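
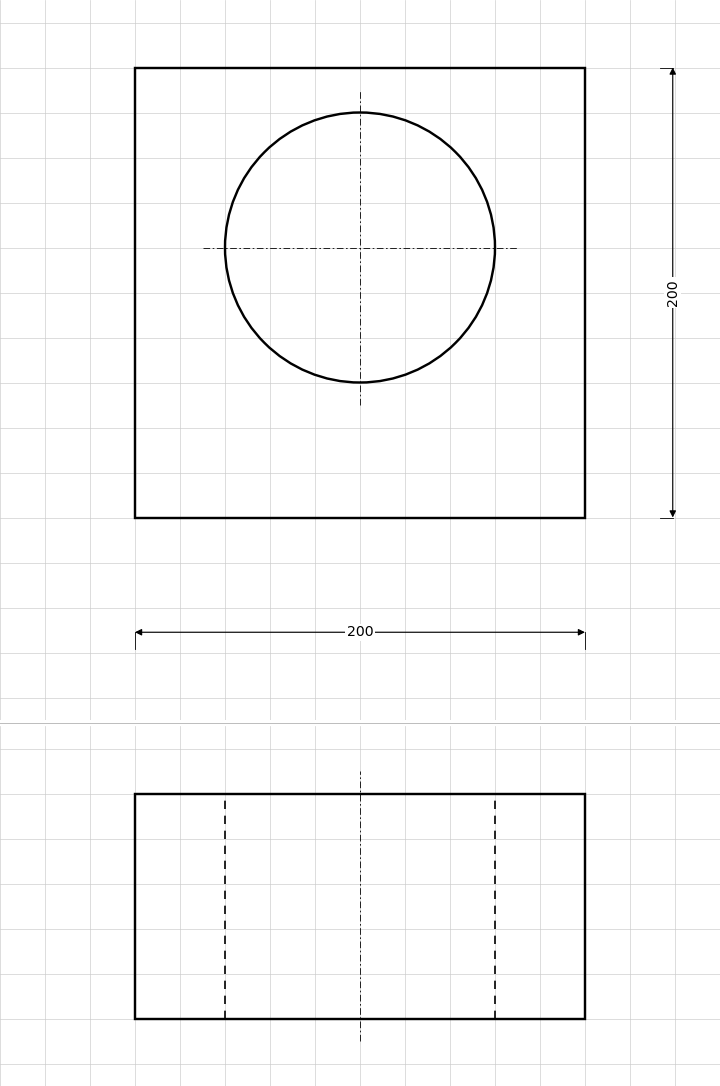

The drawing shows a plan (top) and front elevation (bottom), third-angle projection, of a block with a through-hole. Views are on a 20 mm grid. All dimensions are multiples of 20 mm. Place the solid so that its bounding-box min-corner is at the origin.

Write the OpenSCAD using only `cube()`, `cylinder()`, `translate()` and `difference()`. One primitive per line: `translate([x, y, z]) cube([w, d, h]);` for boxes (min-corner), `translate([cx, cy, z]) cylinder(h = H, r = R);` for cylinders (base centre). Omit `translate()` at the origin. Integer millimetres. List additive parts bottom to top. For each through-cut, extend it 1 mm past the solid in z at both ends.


difference() {
  cube([200, 200, 100]);
  translate([100, 120, -1]) cylinder(h = 102, r = 60);
}


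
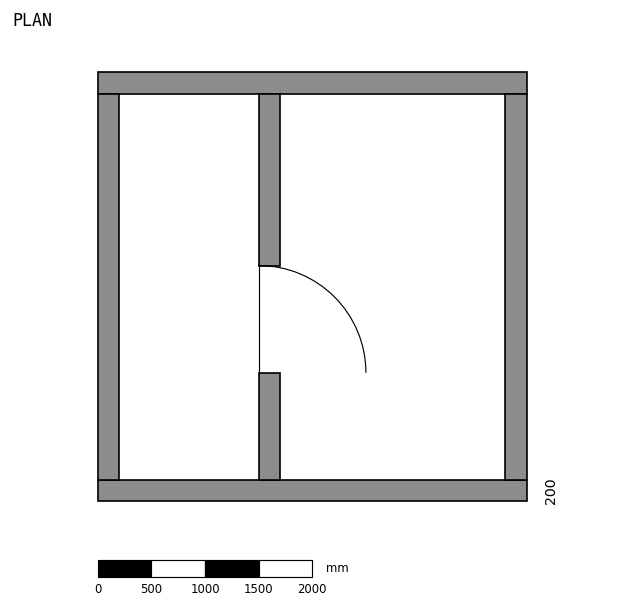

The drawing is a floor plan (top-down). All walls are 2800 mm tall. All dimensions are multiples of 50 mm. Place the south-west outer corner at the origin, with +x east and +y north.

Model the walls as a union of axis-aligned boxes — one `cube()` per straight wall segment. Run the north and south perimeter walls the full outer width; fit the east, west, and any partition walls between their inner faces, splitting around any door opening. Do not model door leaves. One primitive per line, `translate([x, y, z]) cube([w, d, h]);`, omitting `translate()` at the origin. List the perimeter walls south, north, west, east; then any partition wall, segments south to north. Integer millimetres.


cube([4000, 200, 2800]);
translate([0, 3800, 0]) cube([4000, 200, 2800]);
translate([0, 200, 0]) cube([200, 3600, 2800]);
translate([3800, 200, 0]) cube([200, 3600, 2800]);
translate([1500, 200, 0]) cube([200, 1000, 2800]);
translate([1500, 2200, 0]) cube([200, 1600, 2800]);


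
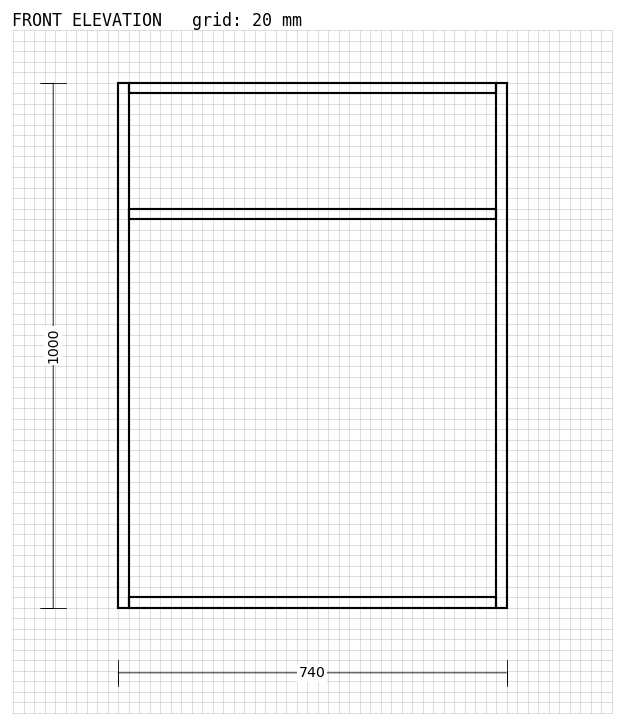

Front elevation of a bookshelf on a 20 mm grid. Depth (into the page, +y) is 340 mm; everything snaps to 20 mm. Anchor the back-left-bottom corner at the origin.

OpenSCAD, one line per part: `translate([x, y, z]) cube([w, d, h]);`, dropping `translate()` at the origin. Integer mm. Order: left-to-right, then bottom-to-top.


cube([20, 340, 1000]);
translate([20, 0, 0]) cube([700, 340, 20]);
translate([20, 0, 740]) cube([700, 340, 20]);
translate([20, 0, 980]) cube([700, 340, 20]);
translate([720, 0, 0]) cube([20, 340, 1000]);


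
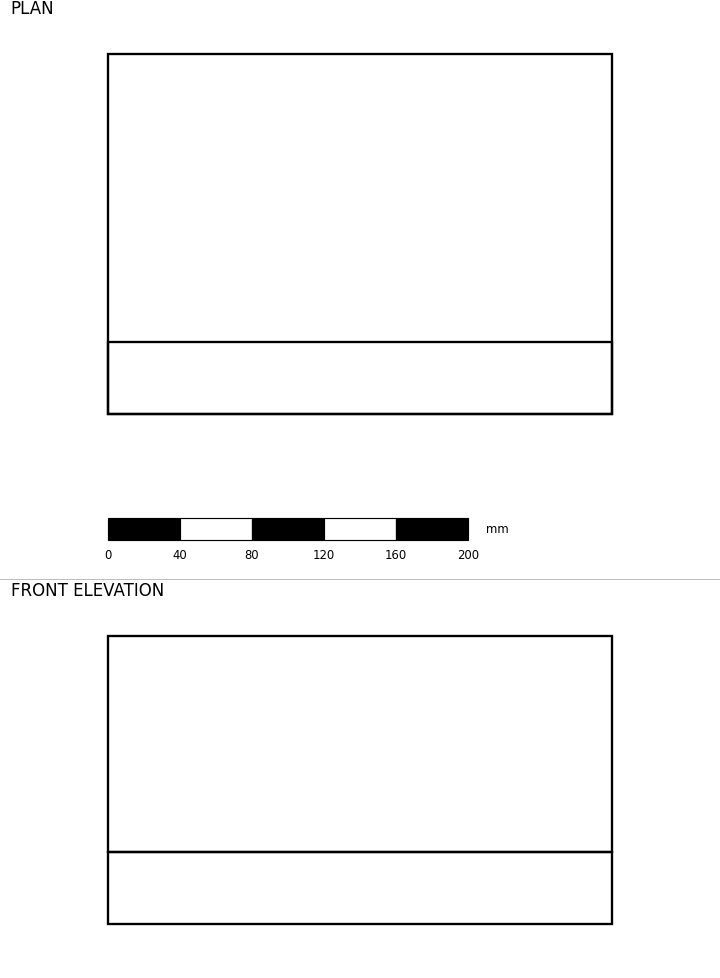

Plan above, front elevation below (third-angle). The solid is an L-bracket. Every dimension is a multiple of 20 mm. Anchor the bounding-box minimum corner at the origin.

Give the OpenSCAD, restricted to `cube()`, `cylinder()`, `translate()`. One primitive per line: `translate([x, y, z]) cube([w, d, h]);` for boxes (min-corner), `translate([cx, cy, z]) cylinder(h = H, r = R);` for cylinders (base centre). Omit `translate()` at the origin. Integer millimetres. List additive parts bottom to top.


cube([280, 200, 40]);
translate([0, 0, 40]) cube([280, 40, 120]);


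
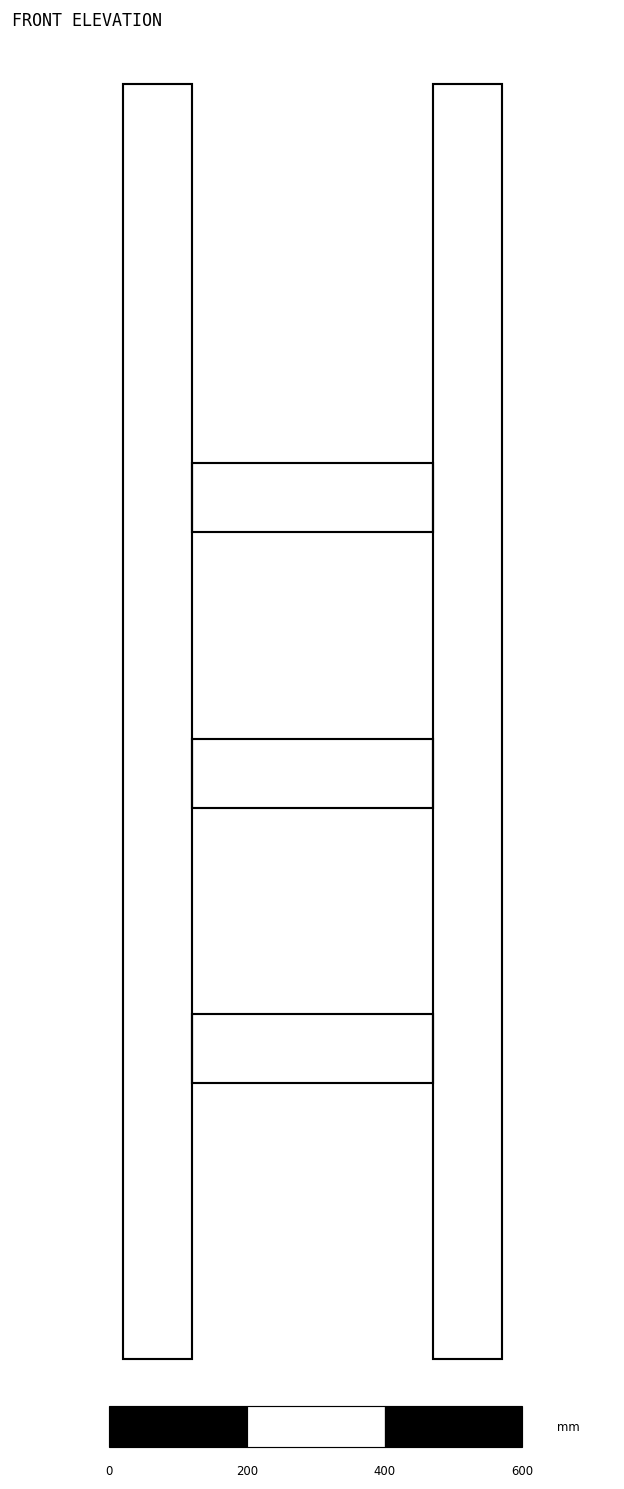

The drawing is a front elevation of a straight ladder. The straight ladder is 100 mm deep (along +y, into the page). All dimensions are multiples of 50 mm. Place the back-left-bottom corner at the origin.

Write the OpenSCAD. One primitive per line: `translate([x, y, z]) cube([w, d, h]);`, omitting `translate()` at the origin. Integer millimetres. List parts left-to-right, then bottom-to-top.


cube([100, 100, 1850]);
translate([100, 0, 400]) cube([350, 100, 100]);
translate([100, 0, 800]) cube([350, 100, 100]);
translate([100, 0, 1200]) cube([350, 100, 100]);
translate([450, 0, 0]) cube([100, 100, 1850]);


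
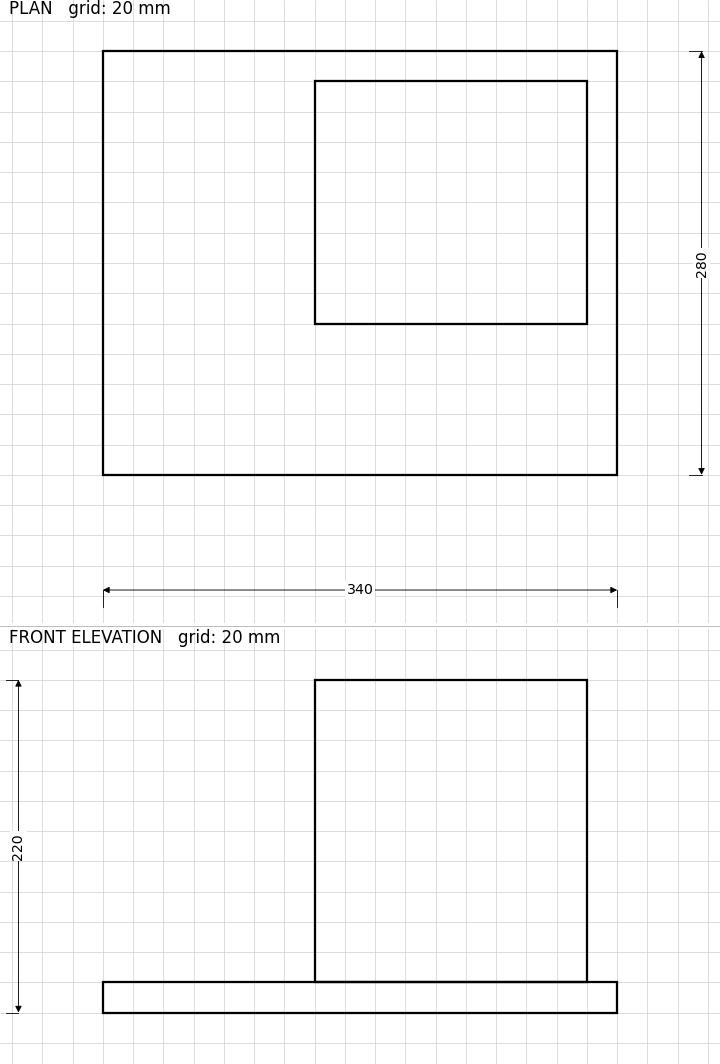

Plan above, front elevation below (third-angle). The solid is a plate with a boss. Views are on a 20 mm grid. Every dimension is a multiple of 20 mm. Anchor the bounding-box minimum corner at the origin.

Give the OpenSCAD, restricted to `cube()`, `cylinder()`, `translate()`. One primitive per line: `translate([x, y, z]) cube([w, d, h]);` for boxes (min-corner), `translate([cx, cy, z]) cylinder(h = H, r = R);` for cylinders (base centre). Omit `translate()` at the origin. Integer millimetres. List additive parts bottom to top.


cube([340, 280, 20]);
translate([140, 100, 20]) cube([180, 160, 200]);


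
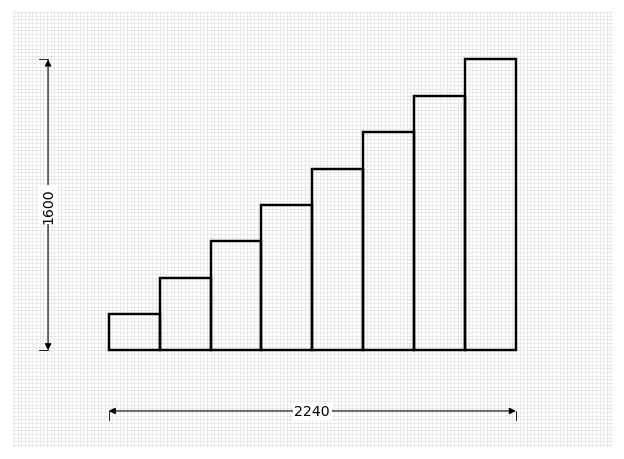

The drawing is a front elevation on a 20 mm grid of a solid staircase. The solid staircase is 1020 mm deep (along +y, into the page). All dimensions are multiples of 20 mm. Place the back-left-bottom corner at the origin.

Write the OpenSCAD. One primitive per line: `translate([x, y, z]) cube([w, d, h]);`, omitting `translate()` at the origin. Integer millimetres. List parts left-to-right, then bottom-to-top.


cube([280, 1020, 200]);
translate([280, 0, 0]) cube([280, 1020, 400]);
translate([560, 0, 0]) cube([280, 1020, 600]);
translate([840, 0, 0]) cube([280, 1020, 800]);
translate([1120, 0, 0]) cube([280, 1020, 1000]);
translate([1400, 0, 0]) cube([280, 1020, 1200]);
translate([1680, 0, 0]) cube([280, 1020, 1400]);
translate([1960, 0, 0]) cube([280, 1020, 1600]);


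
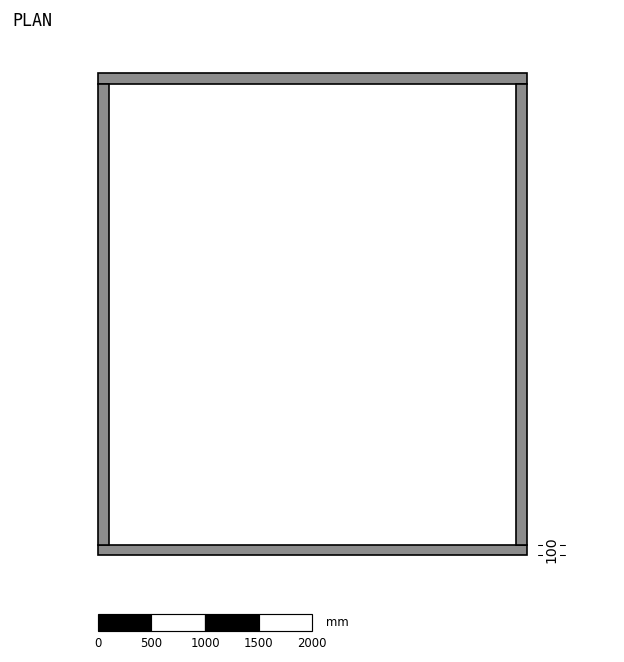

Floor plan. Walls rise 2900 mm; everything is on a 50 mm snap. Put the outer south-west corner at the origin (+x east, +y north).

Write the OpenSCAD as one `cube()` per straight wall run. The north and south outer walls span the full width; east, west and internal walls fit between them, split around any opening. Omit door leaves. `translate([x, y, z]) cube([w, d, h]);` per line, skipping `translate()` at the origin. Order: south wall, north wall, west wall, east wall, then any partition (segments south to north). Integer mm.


cube([4000, 100, 2900]);
translate([0, 4400, 0]) cube([4000, 100, 2900]);
translate([0, 100, 0]) cube([100, 4300, 2900]);
translate([3900, 100, 0]) cube([100, 4300, 2900]);


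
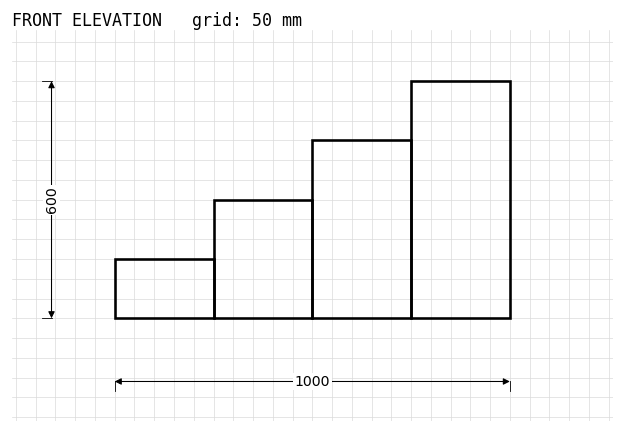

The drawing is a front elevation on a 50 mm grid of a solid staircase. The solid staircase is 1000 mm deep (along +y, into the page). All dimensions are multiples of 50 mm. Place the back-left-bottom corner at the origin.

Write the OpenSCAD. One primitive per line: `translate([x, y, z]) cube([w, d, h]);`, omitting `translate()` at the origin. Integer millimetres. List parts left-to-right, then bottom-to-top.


cube([250, 1000, 150]);
translate([250, 0, 0]) cube([250, 1000, 300]);
translate([500, 0, 0]) cube([250, 1000, 450]);
translate([750, 0, 0]) cube([250, 1000, 600]);


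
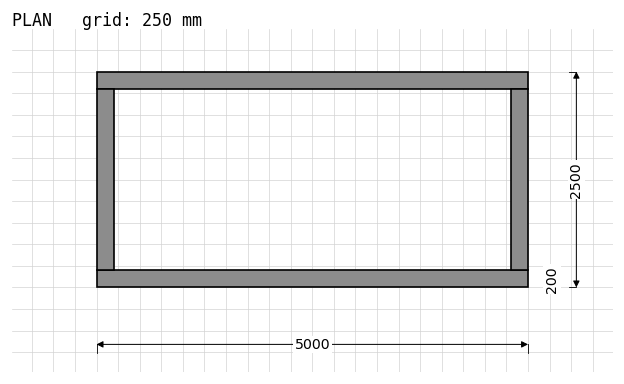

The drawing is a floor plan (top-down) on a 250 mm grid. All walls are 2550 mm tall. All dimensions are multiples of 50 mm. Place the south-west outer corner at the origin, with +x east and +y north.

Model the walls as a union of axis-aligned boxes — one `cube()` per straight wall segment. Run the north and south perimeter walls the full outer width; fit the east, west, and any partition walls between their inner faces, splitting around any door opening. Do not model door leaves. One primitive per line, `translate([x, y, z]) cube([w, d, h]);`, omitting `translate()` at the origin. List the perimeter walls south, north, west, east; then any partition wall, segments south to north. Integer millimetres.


cube([5000, 200, 2550]);
translate([0, 2300, 0]) cube([5000, 200, 2550]);
translate([0, 200, 0]) cube([200, 2100, 2550]);
translate([4800, 200, 0]) cube([200, 2100, 2550]);


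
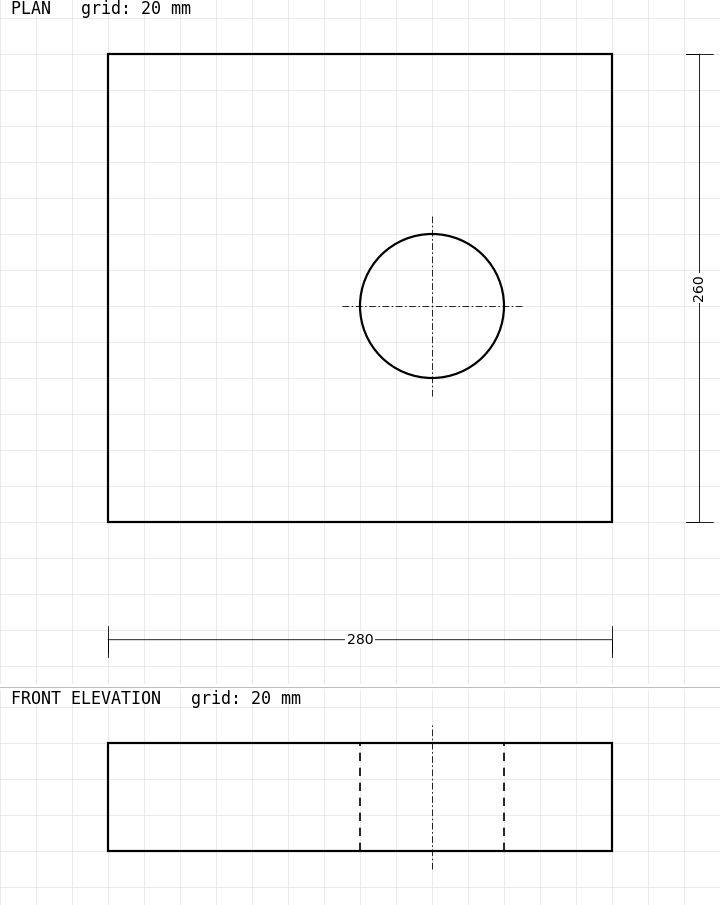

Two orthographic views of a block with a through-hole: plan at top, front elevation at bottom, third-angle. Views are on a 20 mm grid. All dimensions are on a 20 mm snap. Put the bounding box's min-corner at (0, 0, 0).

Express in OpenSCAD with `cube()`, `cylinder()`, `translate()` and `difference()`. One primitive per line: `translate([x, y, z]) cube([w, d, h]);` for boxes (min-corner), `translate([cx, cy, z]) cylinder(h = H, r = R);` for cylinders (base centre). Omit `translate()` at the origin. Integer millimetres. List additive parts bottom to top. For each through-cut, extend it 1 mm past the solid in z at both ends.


difference() {
  cube([280, 260, 60]);
  translate([180, 120, -1]) cylinder(h = 62, r = 40);
}


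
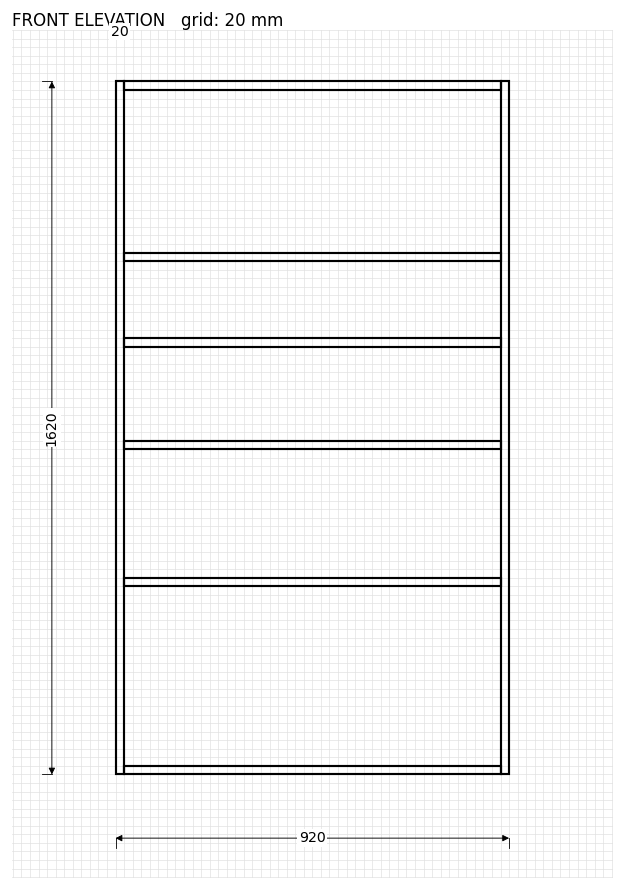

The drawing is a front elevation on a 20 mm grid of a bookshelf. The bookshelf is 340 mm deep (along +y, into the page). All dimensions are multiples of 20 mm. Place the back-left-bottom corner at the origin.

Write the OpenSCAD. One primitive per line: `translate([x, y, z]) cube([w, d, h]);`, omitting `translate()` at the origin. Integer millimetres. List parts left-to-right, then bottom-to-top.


cube([20, 340, 1620]);
translate([20, 0, 0]) cube([880, 340, 20]);
translate([20, 0, 440]) cube([880, 340, 20]);
translate([20, 0, 760]) cube([880, 340, 20]);
translate([20, 0, 1000]) cube([880, 340, 20]);
translate([20, 0, 1200]) cube([880, 340, 20]);
translate([20, 0, 1600]) cube([880, 340, 20]);
translate([900, 0, 0]) cube([20, 340, 1620]);


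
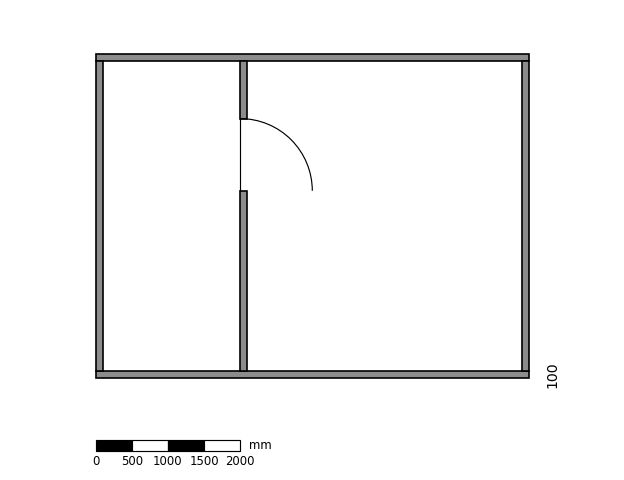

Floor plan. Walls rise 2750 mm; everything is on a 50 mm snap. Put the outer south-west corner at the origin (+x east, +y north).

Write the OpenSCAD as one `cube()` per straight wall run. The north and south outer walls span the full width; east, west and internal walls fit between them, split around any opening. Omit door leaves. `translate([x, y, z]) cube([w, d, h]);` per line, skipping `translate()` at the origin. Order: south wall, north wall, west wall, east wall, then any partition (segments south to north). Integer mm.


cube([6000, 100, 2750]);
translate([0, 4400, 0]) cube([6000, 100, 2750]);
translate([0, 100, 0]) cube([100, 4300, 2750]);
translate([5900, 100, 0]) cube([100, 4300, 2750]);
translate([2000, 100, 0]) cube([100, 2500, 2750]);
translate([2000, 3600, 0]) cube([100, 800, 2750]);


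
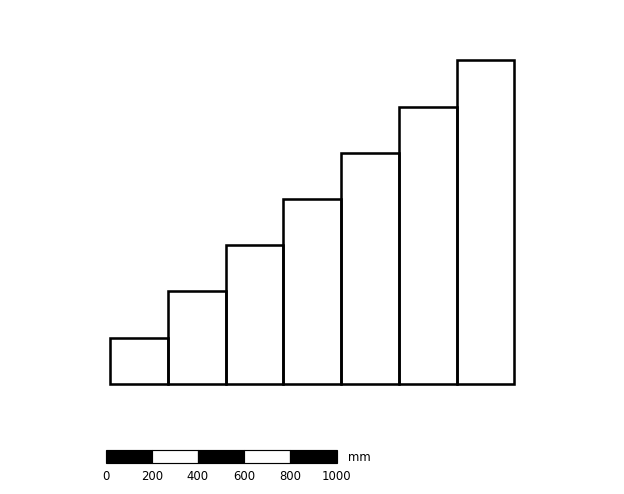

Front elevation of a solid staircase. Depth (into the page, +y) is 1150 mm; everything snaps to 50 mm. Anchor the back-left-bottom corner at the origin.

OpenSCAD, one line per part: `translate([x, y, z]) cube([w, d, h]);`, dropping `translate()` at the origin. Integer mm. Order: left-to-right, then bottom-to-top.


cube([250, 1150, 200]);
translate([250, 0, 0]) cube([250, 1150, 400]);
translate([500, 0, 0]) cube([250, 1150, 600]);
translate([750, 0, 0]) cube([250, 1150, 800]);
translate([1000, 0, 0]) cube([250, 1150, 1000]);
translate([1250, 0, 0]) cube([250, 1150, 1200]);
translate([1500, 0, 0]) cube([250, 1150, 1400]);


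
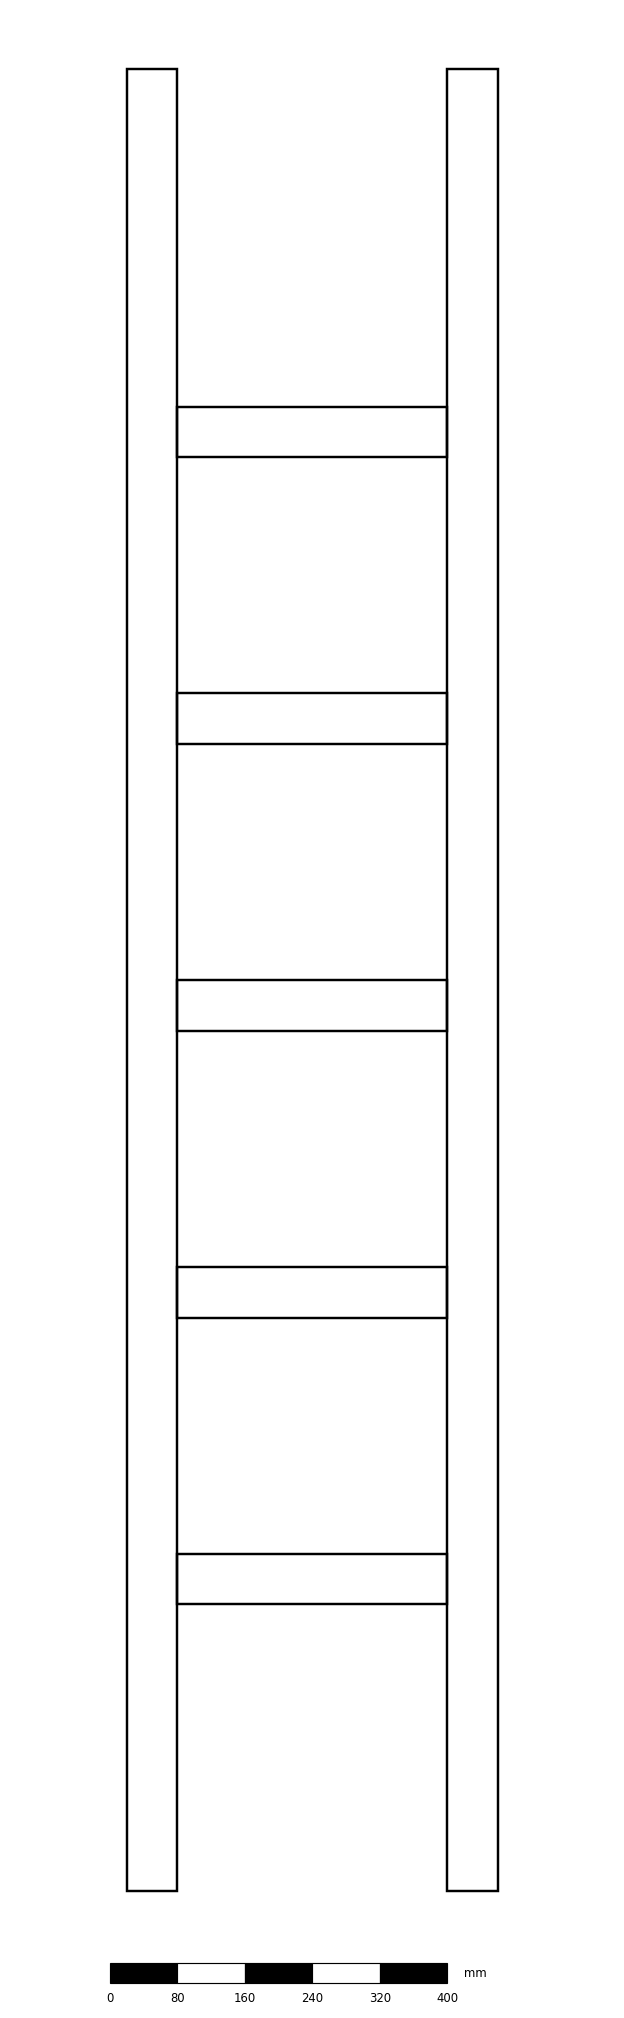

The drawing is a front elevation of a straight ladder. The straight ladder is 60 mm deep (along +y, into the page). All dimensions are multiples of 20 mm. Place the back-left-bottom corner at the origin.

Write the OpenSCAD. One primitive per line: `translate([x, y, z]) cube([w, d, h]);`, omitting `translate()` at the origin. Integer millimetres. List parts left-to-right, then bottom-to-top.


cube([60, 60, 2160]);
translate([60, 0, 340]) cube([320, 60, 60]);
translate([60, 0, 680]) cube([320, 60, 60]);
translate([60, 0, 1020]) cube([320, 60, 60]);
translate([60, 0, 1360]) cube([320, 60, 60]);
translate([60, 0, 1700]) cube([320, 60, 60]);
translate([380, 0, 0]) cube([60, 60, 2160]);


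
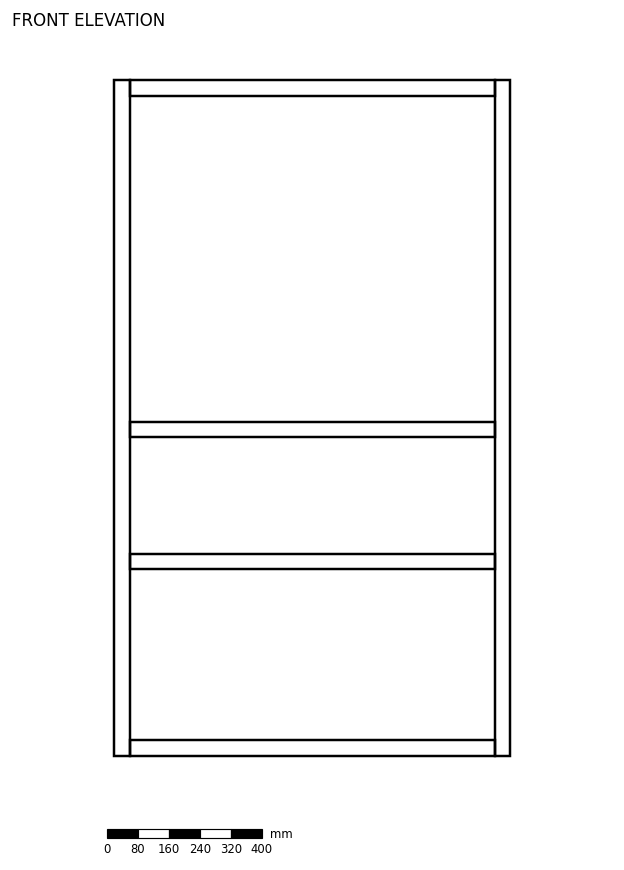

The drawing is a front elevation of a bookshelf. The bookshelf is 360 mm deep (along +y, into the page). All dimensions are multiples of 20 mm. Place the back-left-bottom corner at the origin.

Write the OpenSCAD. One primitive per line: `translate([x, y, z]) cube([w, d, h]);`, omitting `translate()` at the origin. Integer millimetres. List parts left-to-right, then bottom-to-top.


cube([40, 360, 1740]);
translate([40, 0, 0]) cube([940, 360, 40]);
translate([40, 0, 480]) cube([940, 360, 40]);
translate([40, 0, 820]) cube([940, 360, 40]);
translate([40, 0, 1700]) cube([940, 360, 40]);
translate([980, 0, 0]) cube([40, 360, 1740]);


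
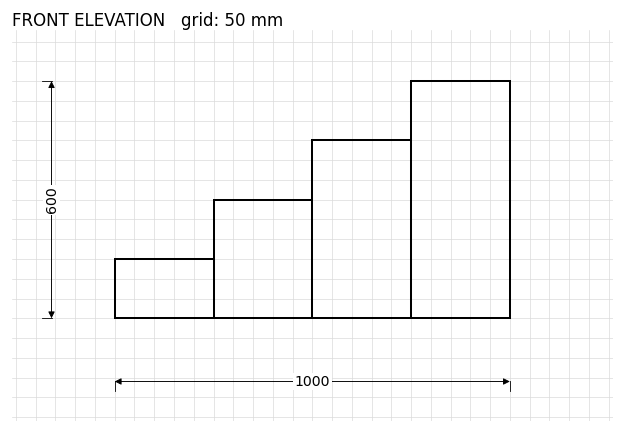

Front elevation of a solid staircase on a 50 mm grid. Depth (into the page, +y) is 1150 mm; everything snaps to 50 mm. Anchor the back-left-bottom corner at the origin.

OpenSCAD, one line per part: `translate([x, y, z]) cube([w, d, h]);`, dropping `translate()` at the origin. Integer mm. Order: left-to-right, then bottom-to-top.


cube([250, 1150, 150]);
translate([250, 0, 0]) cube([250, 1150, 300]);
translate([500, 0, 0]) cube([250, 1150, 450]);
translate([750, 0, 0]) cube([250, 1150, 600]);


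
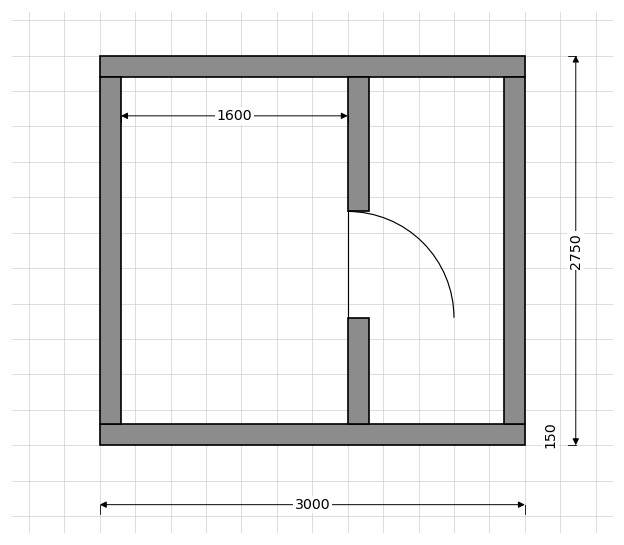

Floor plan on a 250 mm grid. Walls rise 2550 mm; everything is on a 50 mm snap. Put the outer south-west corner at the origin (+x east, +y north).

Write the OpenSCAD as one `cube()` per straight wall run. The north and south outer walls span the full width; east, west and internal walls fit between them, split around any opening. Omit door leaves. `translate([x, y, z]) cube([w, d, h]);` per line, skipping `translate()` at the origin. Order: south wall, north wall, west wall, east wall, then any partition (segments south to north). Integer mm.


cube([3000, 150, 2550]);
translate([0, 2600, 0]) cube([3000, 150, 2550]);
translate([0, 150, 0]) cube([150, 2450, 2550]);
translate([2850, 150, 0]) cube([150, 2450, 2550]);
translate([1750, 150, 0]) cube([150, 750, 2550]);
translate([1750, 1650, 0]) cube([150, 950, 2550]);


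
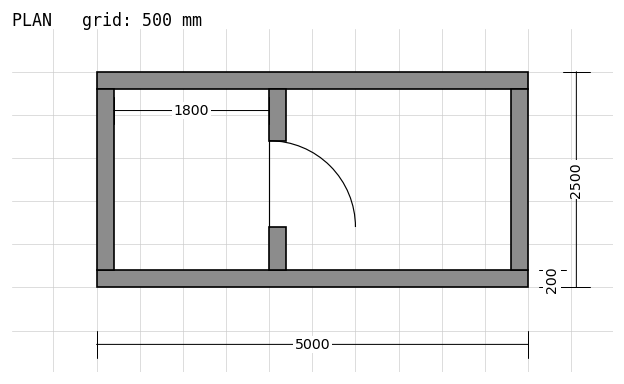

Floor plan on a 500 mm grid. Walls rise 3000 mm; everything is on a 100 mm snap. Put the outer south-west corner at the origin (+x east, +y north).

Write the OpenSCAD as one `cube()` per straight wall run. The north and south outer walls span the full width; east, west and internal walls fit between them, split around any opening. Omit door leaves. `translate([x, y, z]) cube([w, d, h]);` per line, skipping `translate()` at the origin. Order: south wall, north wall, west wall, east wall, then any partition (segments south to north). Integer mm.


cube([5000, 200, 3000]);
translate([0, 2300, 0]) cube([5000, 200, 3000]);
translate([0, 200, 0]) cube([200, 2100, 3000]);
translate([4800, 200, 0]) cube([200, 2100, 3000]);
translate([2000, 200, 0]) cube([200, 500, 3000]);
translate([2000, 1700, 0]) cube([200, 600, 3000]);


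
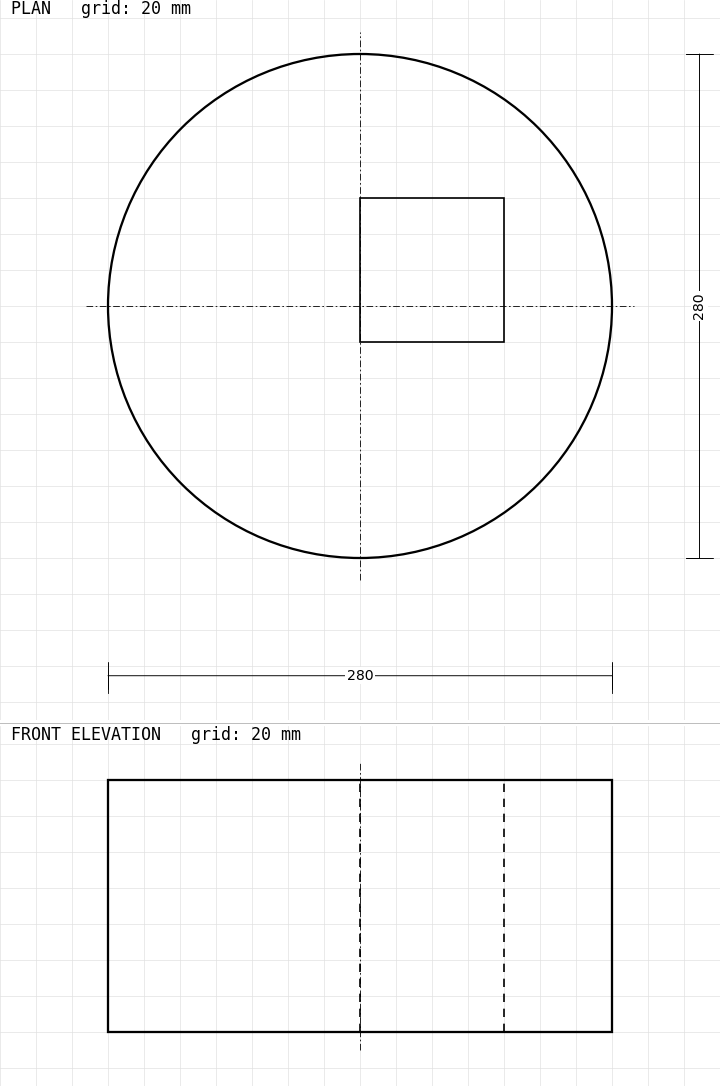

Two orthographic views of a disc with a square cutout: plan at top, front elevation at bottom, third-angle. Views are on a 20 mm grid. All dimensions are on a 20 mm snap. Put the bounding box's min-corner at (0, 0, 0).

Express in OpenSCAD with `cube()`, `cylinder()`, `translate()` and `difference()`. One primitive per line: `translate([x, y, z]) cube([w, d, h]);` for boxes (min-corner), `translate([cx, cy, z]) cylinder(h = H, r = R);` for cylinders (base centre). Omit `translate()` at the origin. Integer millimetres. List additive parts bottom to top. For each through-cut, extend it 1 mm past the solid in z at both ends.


difference() {
  translate([140, 140, 0]) cylinder(h = 140, r = 140);
  translate([140, 120, -1]) cube([80, 80, 142]);
}


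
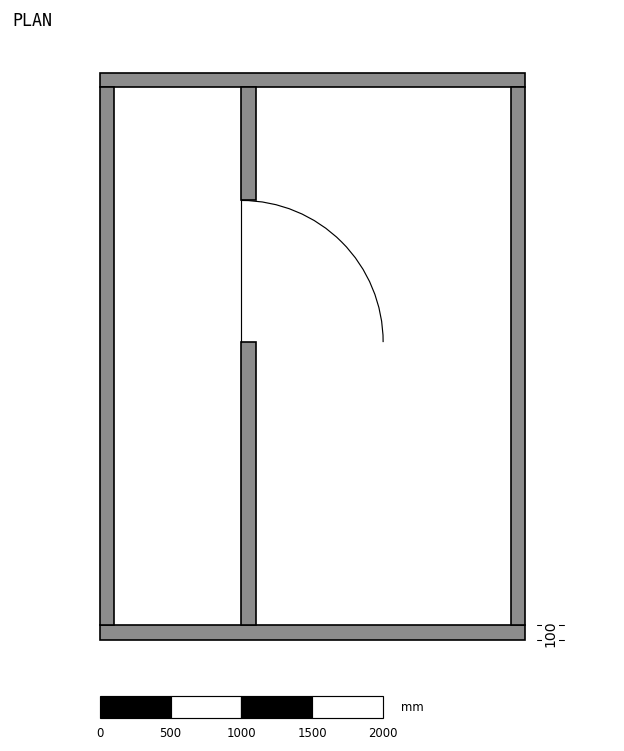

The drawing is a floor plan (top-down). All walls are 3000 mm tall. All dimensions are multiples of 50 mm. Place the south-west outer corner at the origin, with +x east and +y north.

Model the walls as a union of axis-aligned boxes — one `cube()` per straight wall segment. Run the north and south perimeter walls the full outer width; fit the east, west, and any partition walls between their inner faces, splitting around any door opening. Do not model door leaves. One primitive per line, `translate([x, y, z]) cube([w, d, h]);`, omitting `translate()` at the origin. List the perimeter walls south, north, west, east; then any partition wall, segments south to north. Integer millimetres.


cube([3000, 100, 3000]);
translate([0, 3900, 0]) cube([3000, 100, 3000]);
translate([0, 100, 0]) cube([100, 3800, 3000]);
translate([2900, 100, 0]) cube([100, 3800, 3000]);
translate([1000, 100, 0]) cube([100, 2000, 3000]);
translate([1000, 3100, 0]) cube([100, 800, 3000]);


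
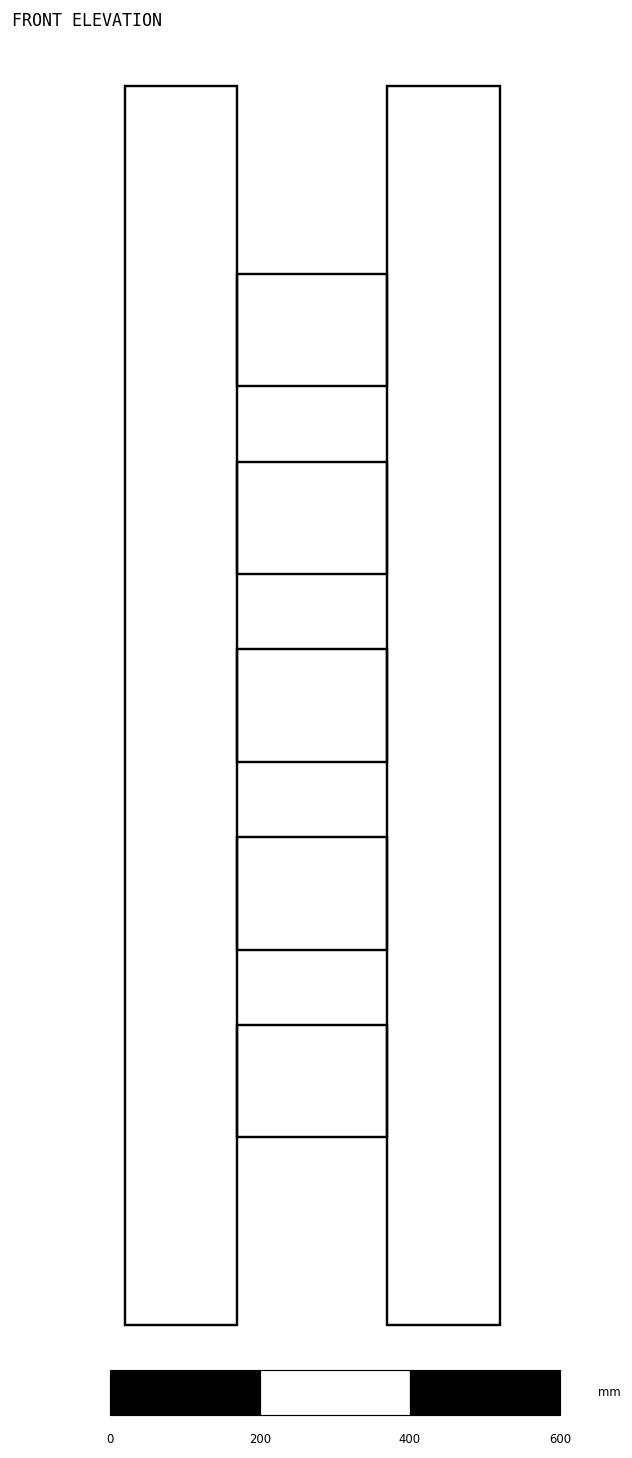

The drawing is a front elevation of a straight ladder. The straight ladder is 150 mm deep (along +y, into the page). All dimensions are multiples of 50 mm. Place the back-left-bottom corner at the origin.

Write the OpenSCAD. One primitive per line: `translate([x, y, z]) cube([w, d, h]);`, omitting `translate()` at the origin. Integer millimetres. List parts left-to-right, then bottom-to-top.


cube([150, 150, 1650]);
translate([150, 0, 250]) cube([200, 150, 150]);
translate([150, 0, 500]) cube([200, 150, 150]);
translate([150, 0, 750]) cube([200, 150, 150]);
translate([150, 0, 1000]) cube([200, 150, 150]);
translate([150, 0, 1250]) cube([200, 150, 150]);
translate([350, 0, 0]) cube([150, 150, 1650]);


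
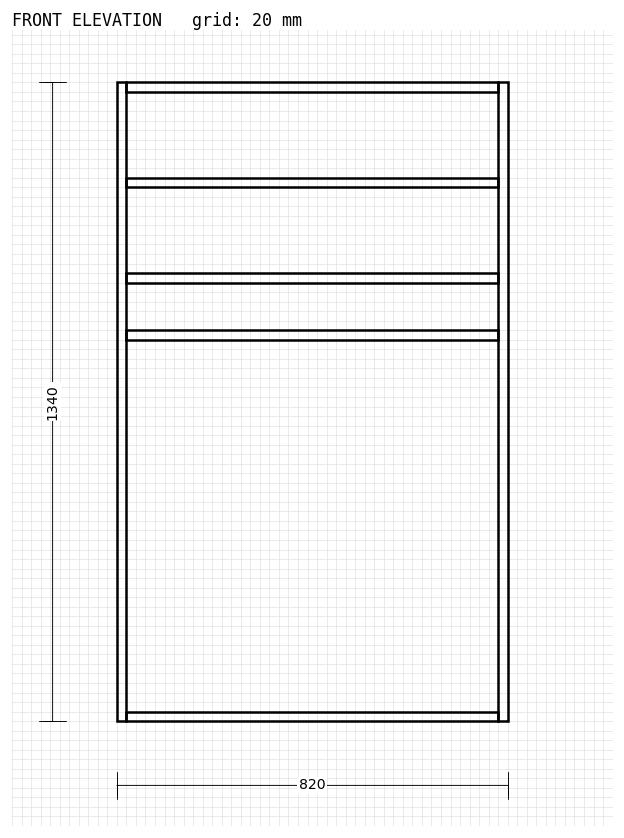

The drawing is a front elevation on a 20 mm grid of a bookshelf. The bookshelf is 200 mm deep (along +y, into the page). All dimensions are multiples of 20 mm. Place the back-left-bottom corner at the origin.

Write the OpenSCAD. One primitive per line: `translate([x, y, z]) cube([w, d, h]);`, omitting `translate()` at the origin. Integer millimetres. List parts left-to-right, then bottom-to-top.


cube([20, 200, 1340]);
translate([20, 0, 0]) cube([780, 200, 20]);
translate([20, 0, 800]) cube([780, 200, 20]);
translate([20, 0, 920]) cube([780, 200, 20]);
translate([20, 0, 1120]) cube([780, 200, 20]);
translate([20, 0, 1320]) cube([780, 200, 20]);
translate([800, 0, 0]) cube([20, 200, 1340]);


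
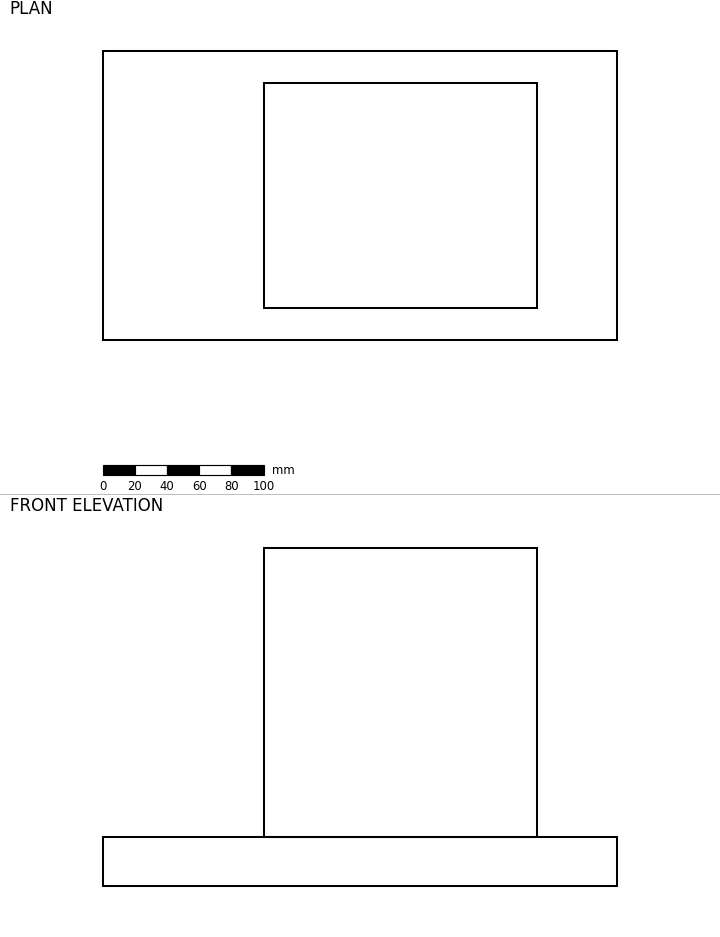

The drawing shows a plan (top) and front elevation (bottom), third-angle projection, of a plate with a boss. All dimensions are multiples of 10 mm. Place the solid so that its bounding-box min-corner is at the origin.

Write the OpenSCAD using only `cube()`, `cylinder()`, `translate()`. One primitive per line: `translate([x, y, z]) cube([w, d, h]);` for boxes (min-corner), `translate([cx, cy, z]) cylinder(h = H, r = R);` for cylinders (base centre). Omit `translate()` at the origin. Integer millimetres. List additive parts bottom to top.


cube([320, 180, 30]);
translate([100, 20, 30]) cube([170, 140, 180]);


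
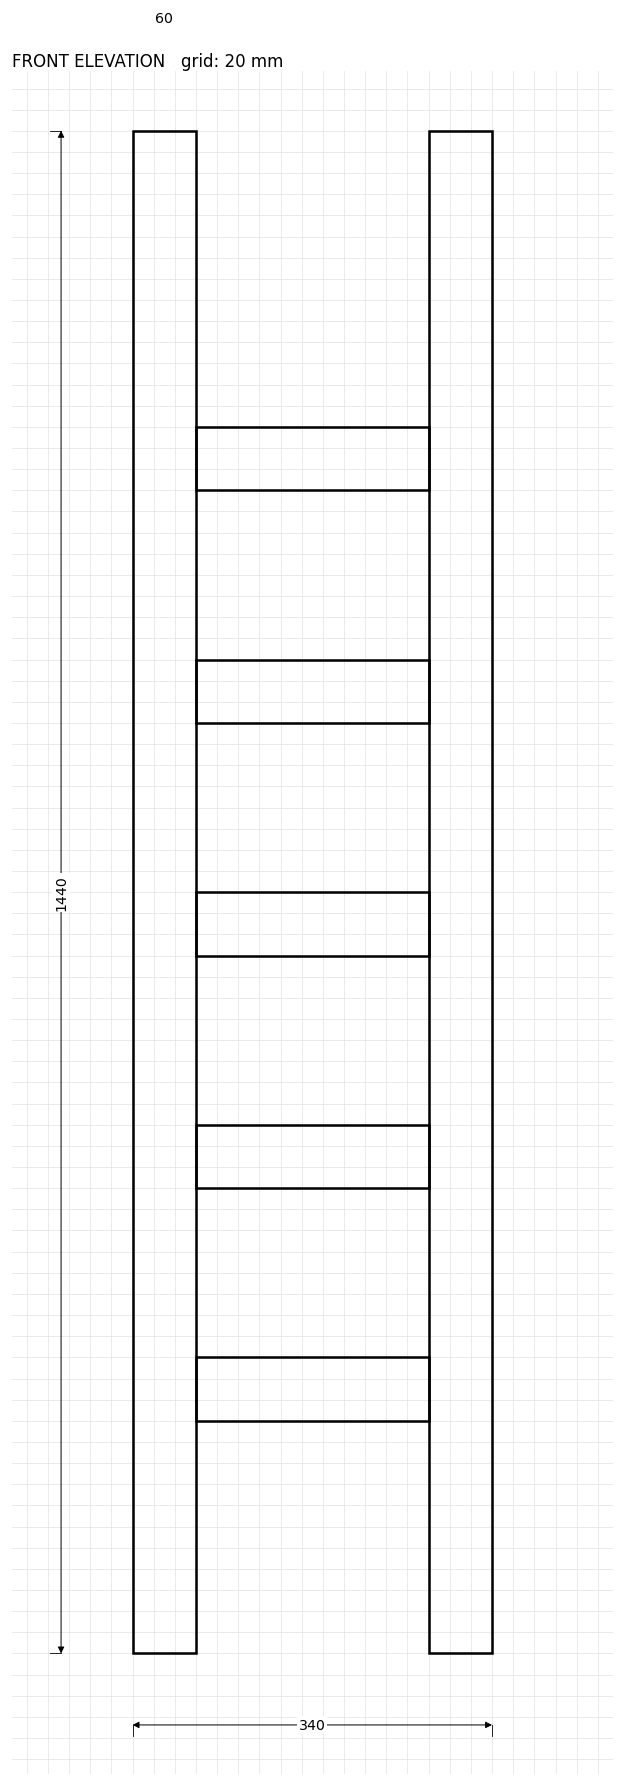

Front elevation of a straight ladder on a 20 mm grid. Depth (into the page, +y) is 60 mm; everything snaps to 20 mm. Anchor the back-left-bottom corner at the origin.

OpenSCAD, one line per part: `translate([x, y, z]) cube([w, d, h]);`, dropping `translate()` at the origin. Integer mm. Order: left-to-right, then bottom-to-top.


cube([60, 60, 1440]);
translate([60, 0, 220]) cube([220, 60, 60]);
translate([60, 0, 440]) cube([220, 60, 60]);
translate([60, 0, 660]) cube([220, 60, 60]);
translate([60, 0, 880]) cube([220, 60, 60]);
translate([60, 0, 1100]) cube([220, 60, 60]);
translate([280, 0, 0]) cube([60, 60, 1440]);


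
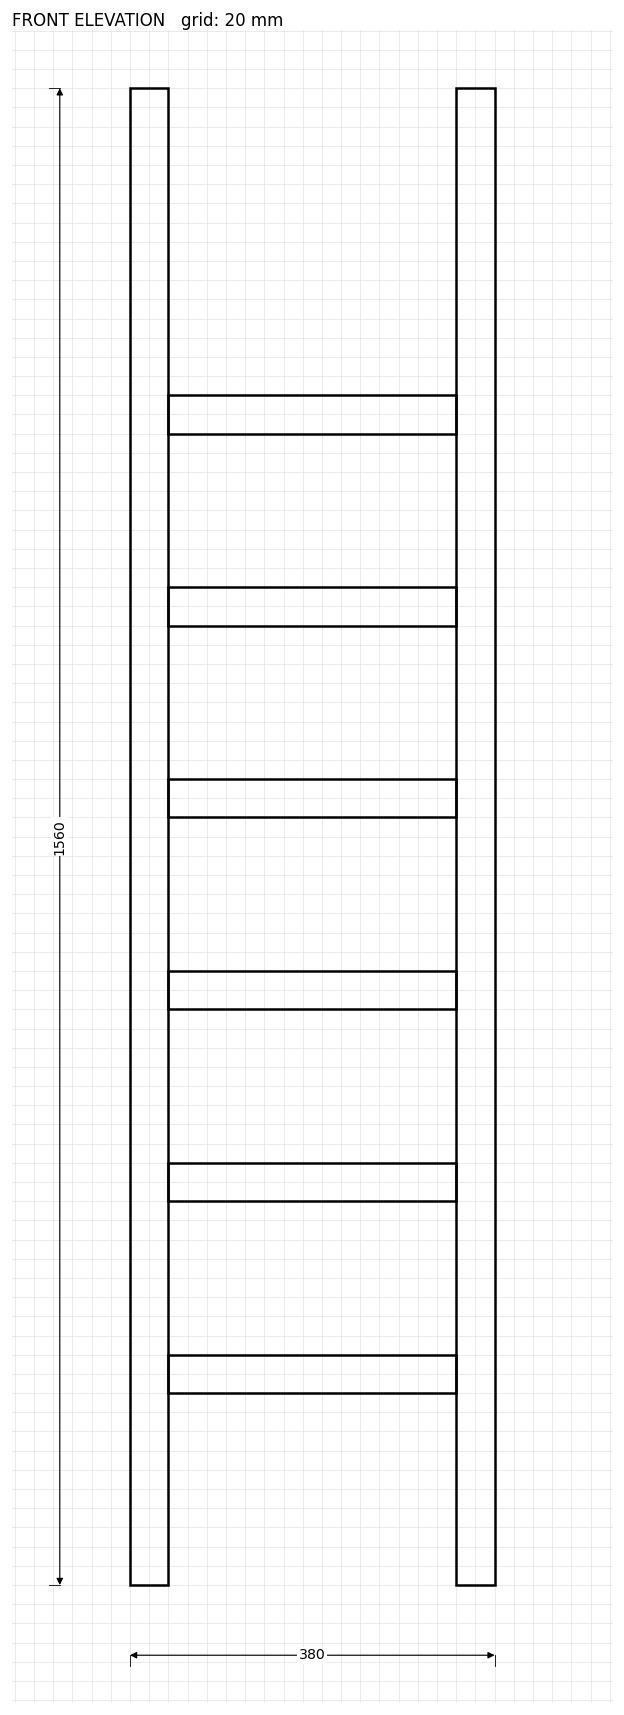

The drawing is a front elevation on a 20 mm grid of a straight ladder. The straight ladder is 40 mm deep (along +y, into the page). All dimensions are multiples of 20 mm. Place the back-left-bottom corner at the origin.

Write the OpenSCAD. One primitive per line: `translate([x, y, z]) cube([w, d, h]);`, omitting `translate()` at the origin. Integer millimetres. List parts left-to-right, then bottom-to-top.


cube([40, 40, 1560]);
translate([40, 0, 200]) cube([300, 40, 40]);
translate([40, 0, 400]) cube([300, 40, 40]);
translate([40, 0, 600]) cube([300, 40, 40]);
translate([40, 0, 800]) cube([300, 40, 40]);
translate([40, 0, 1000]) cube([300, 40, 40]);
translate([40, 0, 1200]) cube([300, 40, 40]);
translate([340, 0, 0]) cube([40, 40, 1560]);


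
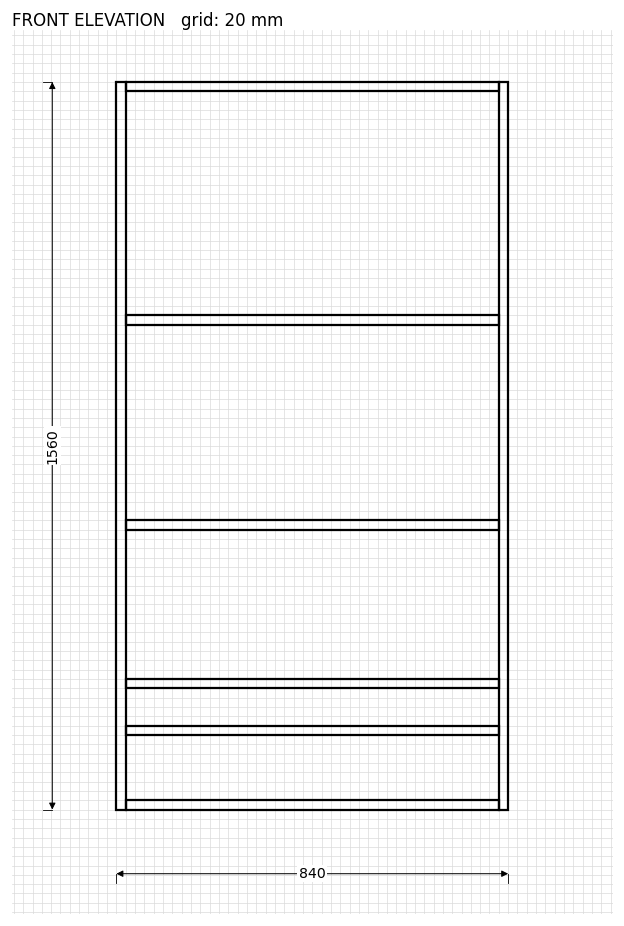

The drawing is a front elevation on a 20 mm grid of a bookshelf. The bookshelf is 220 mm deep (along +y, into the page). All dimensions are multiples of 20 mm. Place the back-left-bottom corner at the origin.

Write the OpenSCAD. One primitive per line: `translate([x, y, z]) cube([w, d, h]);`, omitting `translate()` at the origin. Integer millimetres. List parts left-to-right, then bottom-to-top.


cube([20, 220, 1560]);
translate([20, 0, 0]) cube([800, 220, 20]);
translate([20, 0, 160]) cube([800, 220, 20]);
translate([20, 0, 260]) cube([800, 220, 20]);
translate([20, 0, 600]) cube([800, 220, 20]);
translate([20, 0, 1040]) cube([800, 220, 20]);
translate([20, 0, 1540]) cube([800, 220, 20]);
translate([820, 0, 0]) cube([20, 220, 1560]);


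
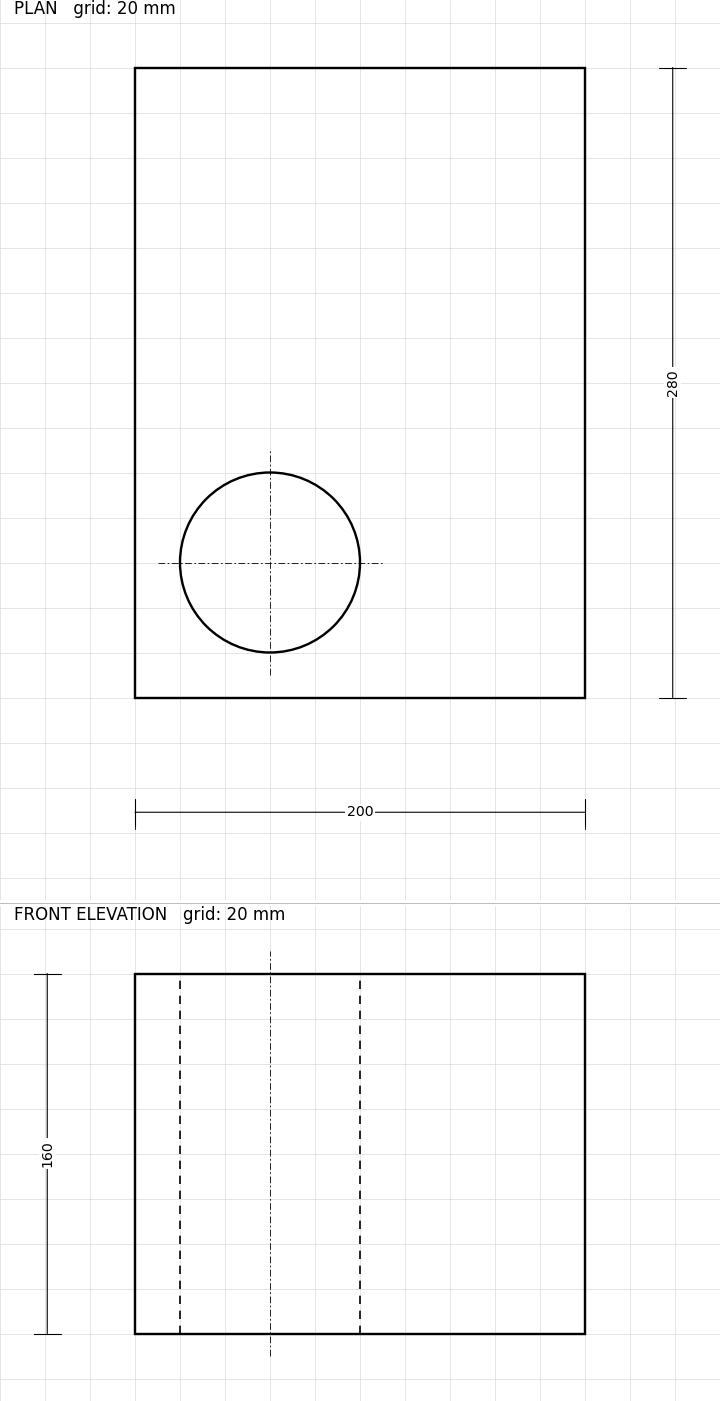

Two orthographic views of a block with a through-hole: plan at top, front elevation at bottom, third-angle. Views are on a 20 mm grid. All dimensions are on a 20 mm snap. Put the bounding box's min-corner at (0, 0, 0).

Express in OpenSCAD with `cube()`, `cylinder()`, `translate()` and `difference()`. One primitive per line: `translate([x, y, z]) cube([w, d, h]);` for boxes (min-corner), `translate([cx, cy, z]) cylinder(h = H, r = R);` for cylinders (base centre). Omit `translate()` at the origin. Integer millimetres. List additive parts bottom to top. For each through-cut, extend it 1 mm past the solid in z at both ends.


difference() {
  cube([200, 280, 160]);
  translate([60, 60, -1]) cylinder(h = 162, r = 40);
}


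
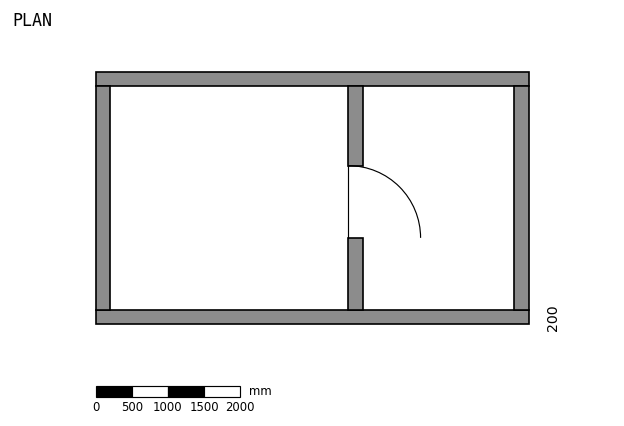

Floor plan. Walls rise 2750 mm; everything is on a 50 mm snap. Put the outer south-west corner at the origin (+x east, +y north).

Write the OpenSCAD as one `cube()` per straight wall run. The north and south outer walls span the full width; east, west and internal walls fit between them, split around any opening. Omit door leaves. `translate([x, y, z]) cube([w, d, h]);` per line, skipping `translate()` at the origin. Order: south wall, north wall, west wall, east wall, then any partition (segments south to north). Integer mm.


cube([6000, 200, 2750]);
translate([0, 3300, 0]) cube([6000, 200, 2750]);
translate([0, 200, 0]) cube([200, 3100, 2750]);
translate([5800, 200, 0]) cube([200, 3100, 2750]);
translate([3500, 200, 0]) cube([200, 1000, 2750]);
translate([3500, 2200, 0]) cube([200, 1100, 2750]);


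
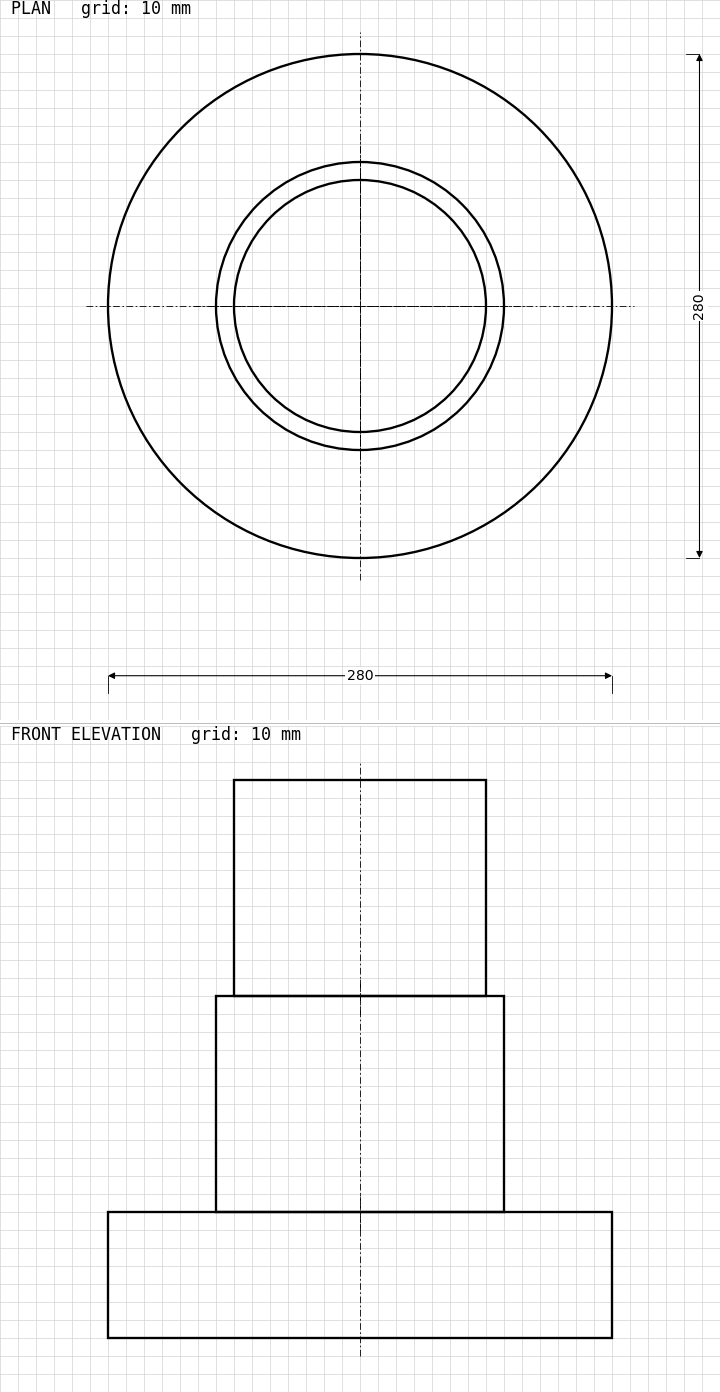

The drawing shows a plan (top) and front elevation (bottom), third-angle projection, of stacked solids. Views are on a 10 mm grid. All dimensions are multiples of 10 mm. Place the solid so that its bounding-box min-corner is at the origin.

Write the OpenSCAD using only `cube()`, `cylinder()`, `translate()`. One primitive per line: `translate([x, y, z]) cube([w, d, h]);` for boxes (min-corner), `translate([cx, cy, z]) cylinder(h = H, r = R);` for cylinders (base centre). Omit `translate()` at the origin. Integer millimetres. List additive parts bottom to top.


translate([140, 140, 0]) cylinder(h = 70, r = 140);
translate([140, 140, 70]) cylinder(h = 120, r = 80);
translate([140, 140, 190]) cylinder(h = 120, r = 70);


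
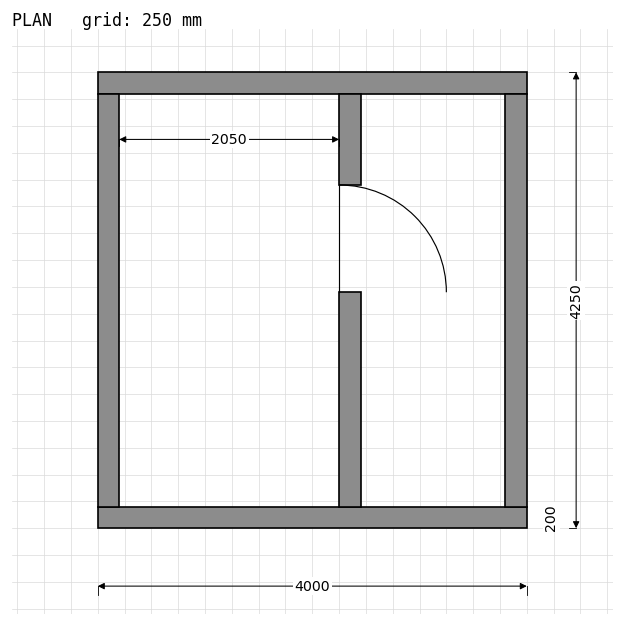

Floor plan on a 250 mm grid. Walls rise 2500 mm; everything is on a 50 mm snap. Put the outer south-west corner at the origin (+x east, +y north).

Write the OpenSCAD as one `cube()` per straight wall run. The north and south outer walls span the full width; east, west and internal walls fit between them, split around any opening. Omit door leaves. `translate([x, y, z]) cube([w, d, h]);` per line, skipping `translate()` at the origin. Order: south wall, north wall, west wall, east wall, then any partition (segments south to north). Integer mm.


cube([4000, 200, 2500]);
translate([0, 4050, 0]) cube([4000, 200, 2500]);
translate([0, 200, 0]) cube([200, 3850, 2500]);
translate([3800, 200, 0]) cube([200, 3850, 2500]);
translate([2250, 200, 0]) cube([200, 2000, 2500]);
translate([2250, 3200, 0]) cube([200, 850, 2500]);


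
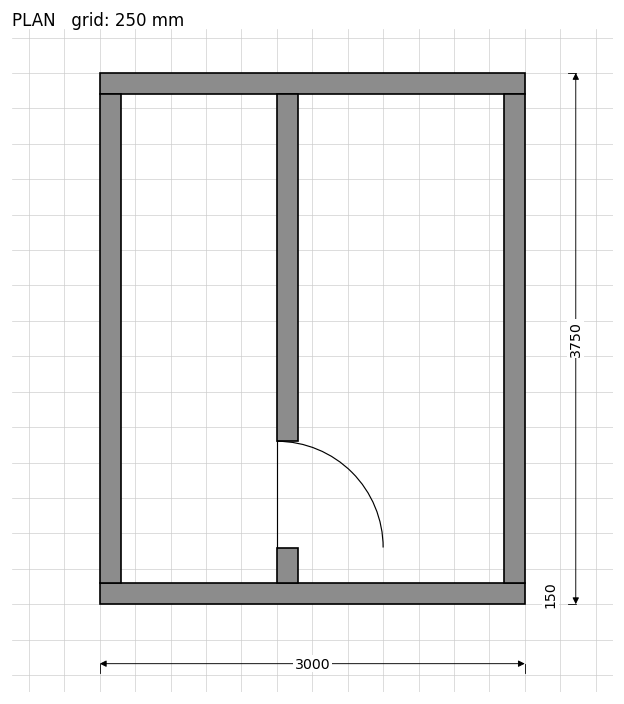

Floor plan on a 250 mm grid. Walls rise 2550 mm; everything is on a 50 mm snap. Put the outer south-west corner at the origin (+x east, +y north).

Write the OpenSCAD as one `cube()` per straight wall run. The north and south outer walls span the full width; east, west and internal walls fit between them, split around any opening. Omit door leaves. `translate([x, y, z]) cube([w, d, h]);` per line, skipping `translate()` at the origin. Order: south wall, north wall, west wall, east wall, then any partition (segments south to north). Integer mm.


cube([3000, 150, 2550]);
translate([0, 3600, 0]) cube([3000, 150, 2550]);
translate([0, 150, 0]) cube([150, 3450, 2550]);
translate([2850, 150, 0]) cube([150, 3450, 2550]);
translate([1250, 150, 0]) cube([150, 250, 2550]);
translate([1250, 1150, 0]) cube([150, 2450, 2550]);


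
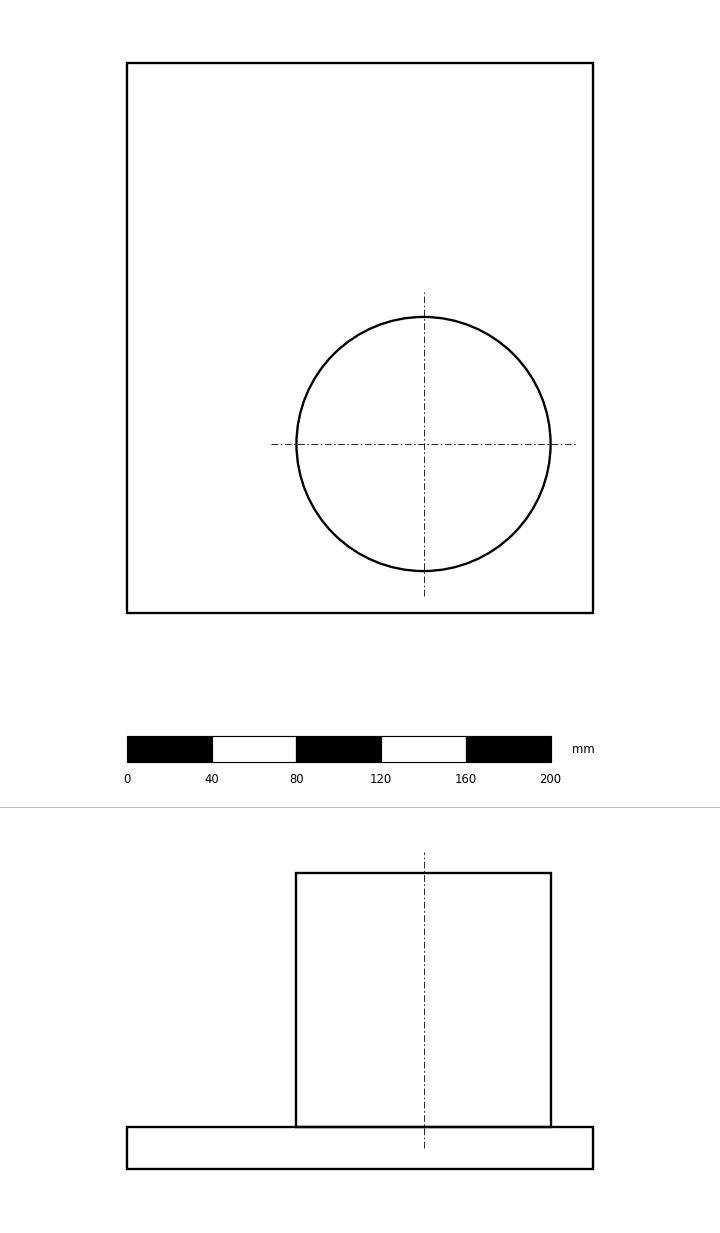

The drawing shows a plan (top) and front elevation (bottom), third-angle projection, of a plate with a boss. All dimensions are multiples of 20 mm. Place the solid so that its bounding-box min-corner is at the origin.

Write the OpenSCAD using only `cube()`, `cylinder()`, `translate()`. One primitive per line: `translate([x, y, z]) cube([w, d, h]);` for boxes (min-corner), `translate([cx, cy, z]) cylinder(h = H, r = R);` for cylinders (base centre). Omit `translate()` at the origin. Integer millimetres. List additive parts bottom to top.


cube([220, 260, 20]);
translate([140, 80, 20]) cylinder(h = 120, r = 60);


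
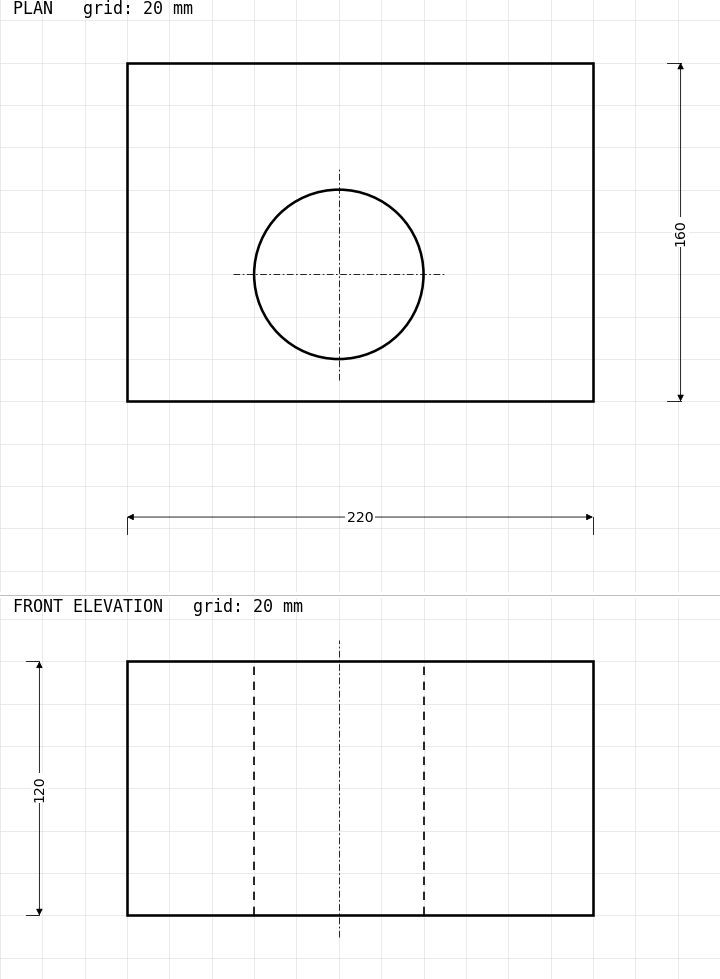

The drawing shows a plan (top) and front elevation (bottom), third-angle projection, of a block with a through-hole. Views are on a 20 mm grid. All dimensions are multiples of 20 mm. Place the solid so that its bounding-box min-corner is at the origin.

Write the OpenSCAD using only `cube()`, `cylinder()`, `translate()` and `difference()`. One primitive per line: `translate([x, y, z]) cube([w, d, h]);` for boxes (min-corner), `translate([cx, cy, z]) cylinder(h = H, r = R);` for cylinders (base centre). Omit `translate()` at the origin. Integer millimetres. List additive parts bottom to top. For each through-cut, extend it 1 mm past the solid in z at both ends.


difference() {
  cube([220, 160, 120]);
  translate([100, 60, -1]) cylinder(h = 122, r = 40);
}


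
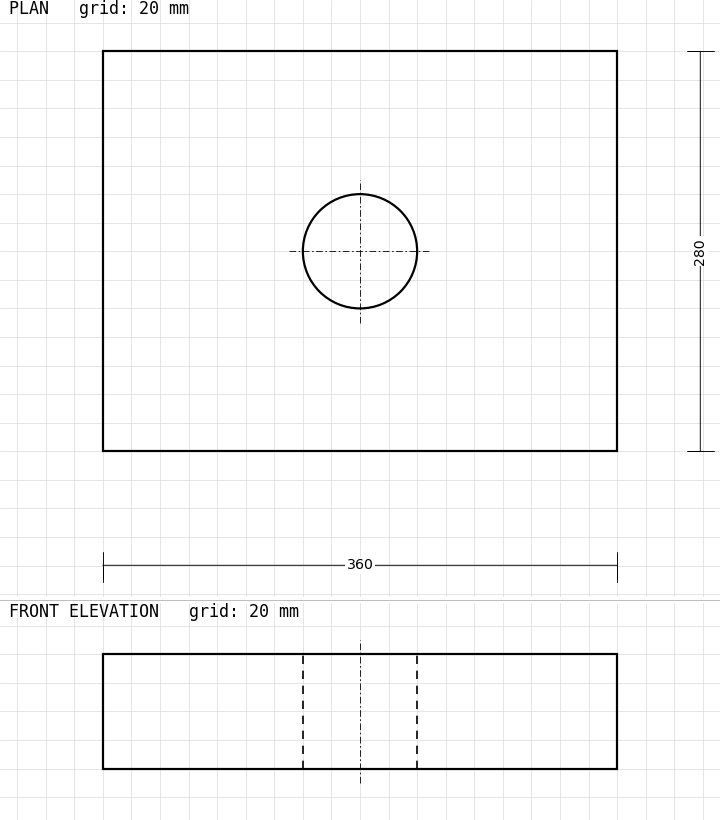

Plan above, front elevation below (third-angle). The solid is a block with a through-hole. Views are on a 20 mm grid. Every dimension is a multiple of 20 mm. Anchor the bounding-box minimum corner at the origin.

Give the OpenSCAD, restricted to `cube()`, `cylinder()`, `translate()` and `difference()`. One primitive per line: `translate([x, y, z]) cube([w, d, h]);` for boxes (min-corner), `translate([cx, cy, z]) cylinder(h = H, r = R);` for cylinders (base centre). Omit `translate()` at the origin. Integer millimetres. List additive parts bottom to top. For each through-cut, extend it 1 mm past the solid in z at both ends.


difference() {
  cube([360, 280, 80]);
  translate([180, 140, -1]) cylinder(h = 82, r = 40);
}


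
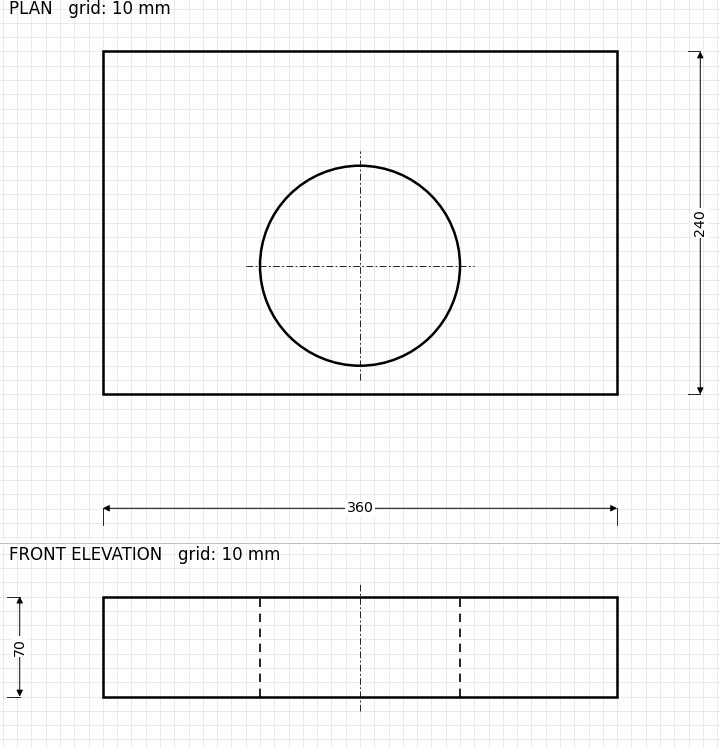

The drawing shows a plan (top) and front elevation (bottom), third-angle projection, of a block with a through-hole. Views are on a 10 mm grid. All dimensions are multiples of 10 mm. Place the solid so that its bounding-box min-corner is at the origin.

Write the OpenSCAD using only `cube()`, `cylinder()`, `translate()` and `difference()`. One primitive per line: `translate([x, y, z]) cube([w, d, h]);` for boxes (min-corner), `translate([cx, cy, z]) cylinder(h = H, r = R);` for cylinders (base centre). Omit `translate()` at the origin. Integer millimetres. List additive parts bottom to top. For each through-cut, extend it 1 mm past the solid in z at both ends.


difference() {
  cube([360, 240, 70]);
  translate([180, 90, -1]) cylinder(h = 72, r = 70);
}
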